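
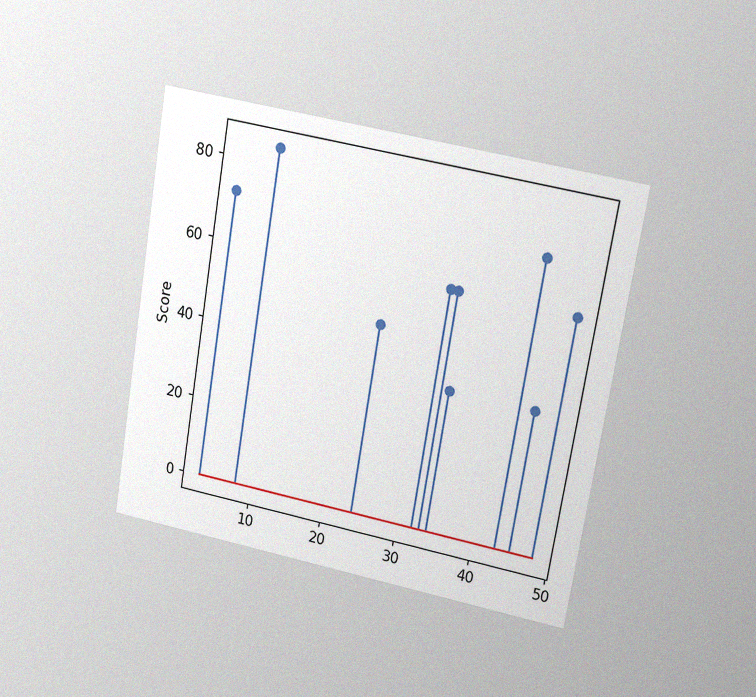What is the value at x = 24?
48

The chart is tilted about 9° clockwise and viewed at a slight angle, with some photo noise. The stem at x=24 reaches 48.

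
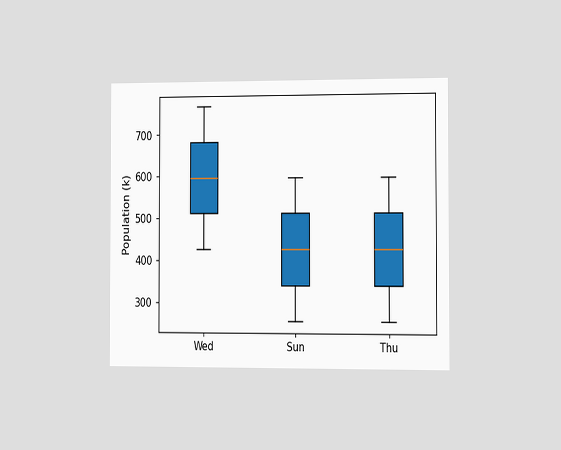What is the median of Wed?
The chart is viewed slightly from the right. The median line in the Wed box sits at 595k.

595k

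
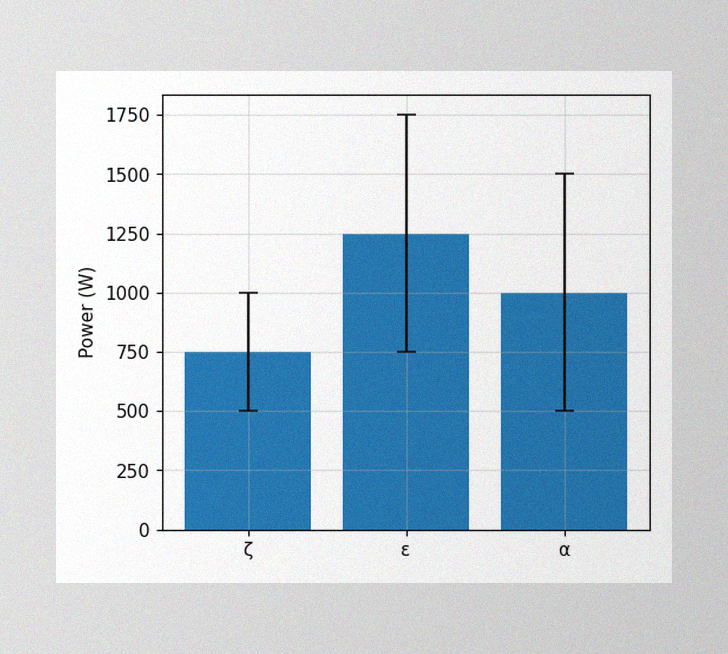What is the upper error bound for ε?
The image has some photo noise and uneven lighting. The ε bar's upper whisker reaches 1750W.

1750W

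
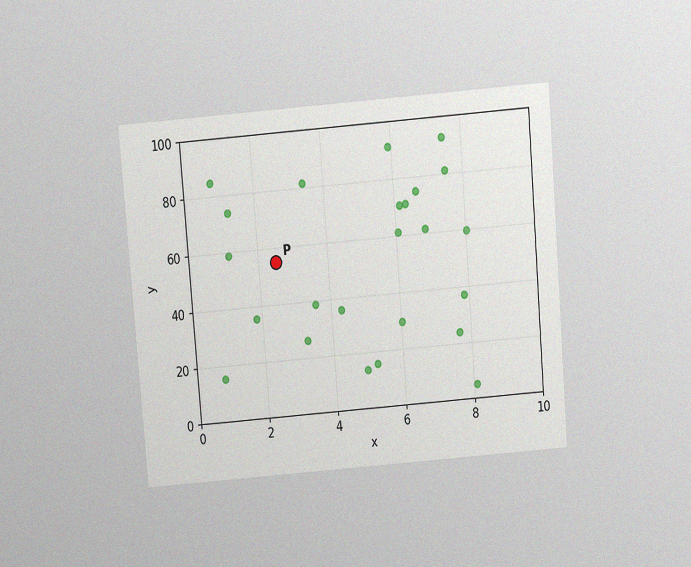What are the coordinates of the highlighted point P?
(2.5, 55)

The chart is tilted about 5° counter-clockwise and viewed slightly from above, with some photo noise. Following the gridlines from P to each axis, P sits at (2.5, 55).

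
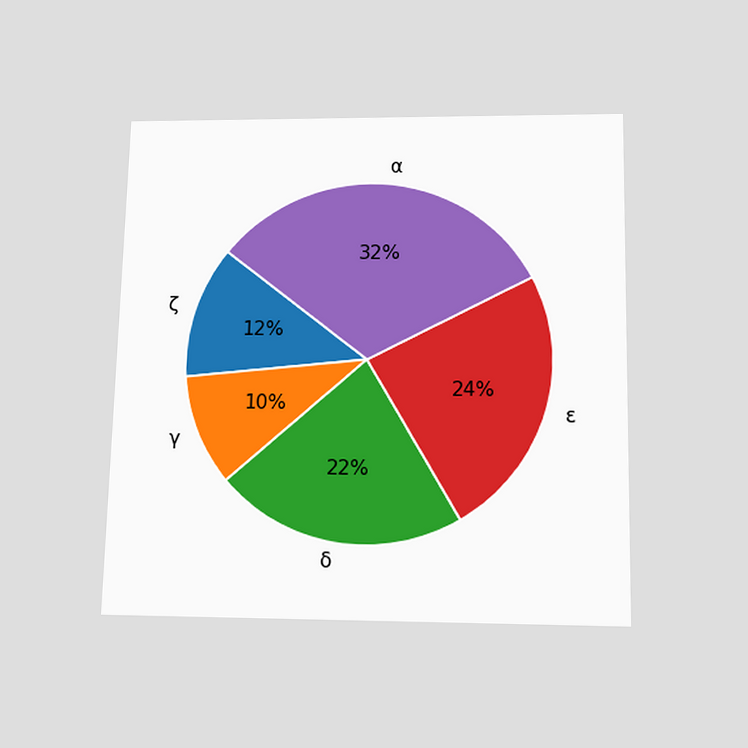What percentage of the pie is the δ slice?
22%

The chart is viewed slightly from below. The δ slice takes up 22% of the pie.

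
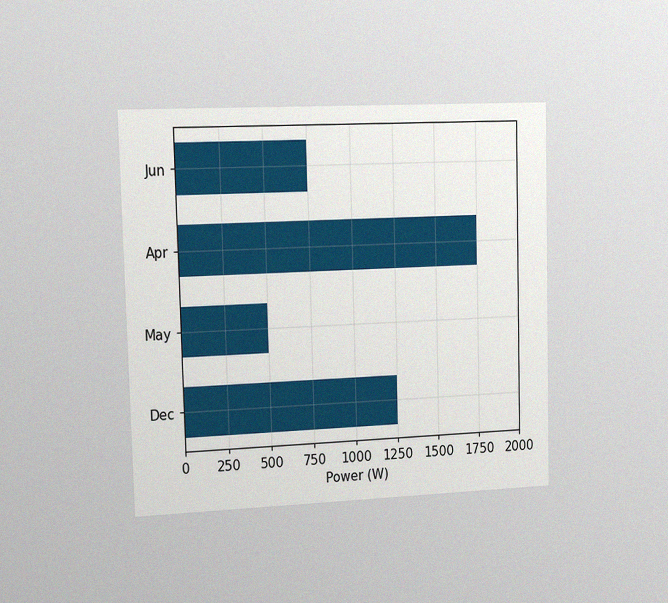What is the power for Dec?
The chart is viewed slightly from the left, with some photo noise. Reading along the chart's x-axis, the Dec bar reaches 1250W.

1250W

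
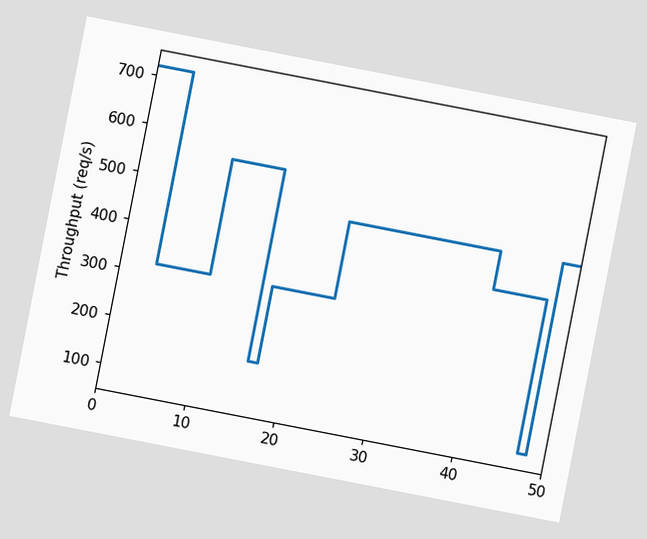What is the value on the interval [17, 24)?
320req/s

The chart is tilted about 11° clockwise. On [17, 24) the step sits at 320req/s.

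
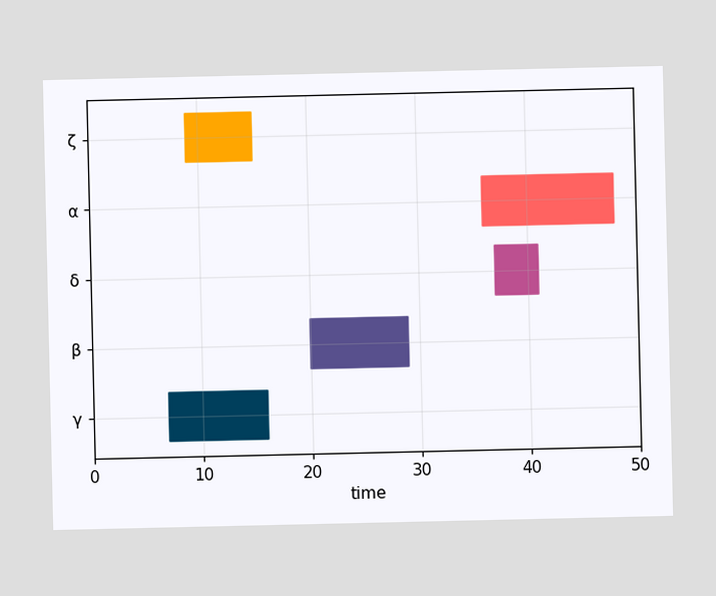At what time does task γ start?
The γ bar begins at t=7.

7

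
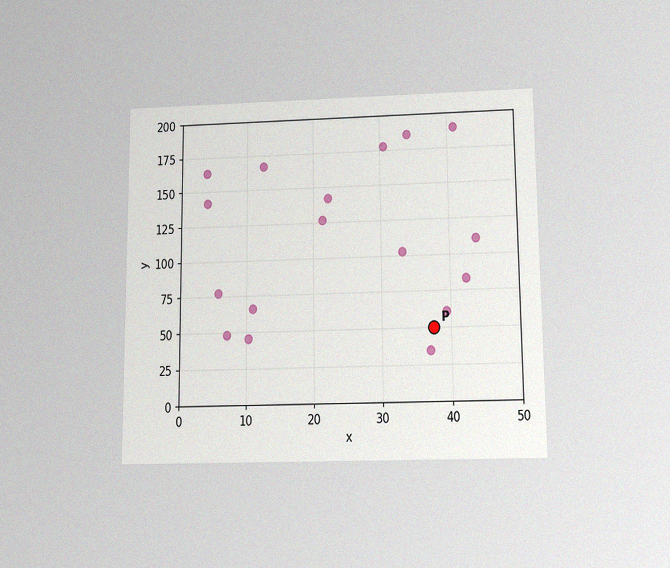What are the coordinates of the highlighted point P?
The chart is viewed slightly from below, with some photo noise. Following the gridlines from P to each axis, P sits at (37.5, 50).

(37.5, 50)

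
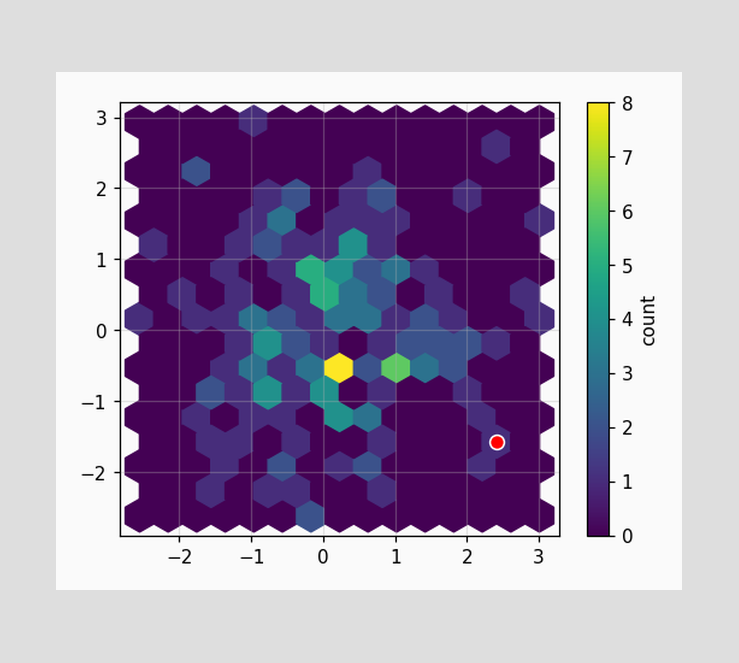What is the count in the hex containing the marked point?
1

The marked hex reads 1 on the colorbar.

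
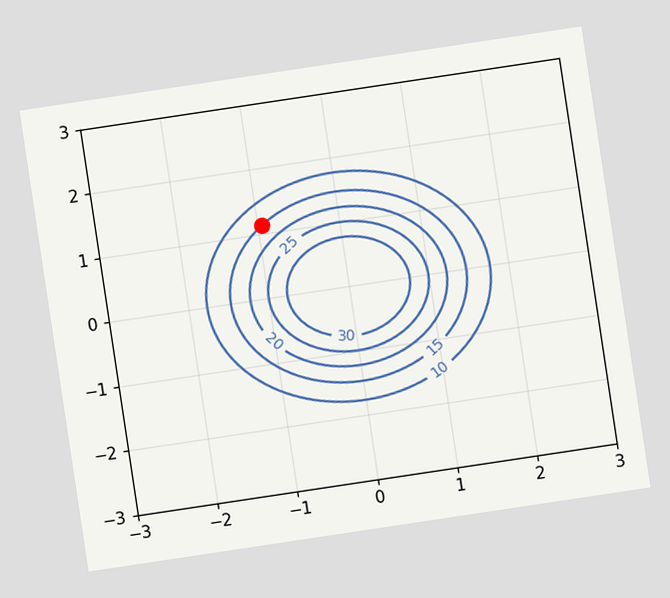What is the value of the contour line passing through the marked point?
15

The chart is tilted about 9° counter-clockwise. The marked point sits on the contour labelled 15.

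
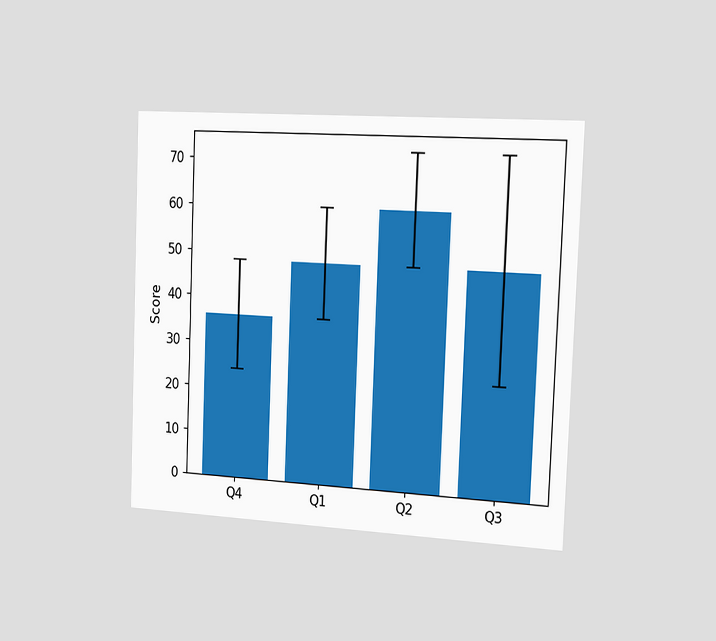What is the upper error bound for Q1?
The chart is tilted about 2° clockwise and viewed slightly from the right. The Q1 bar's upper whisker reaches 60.

60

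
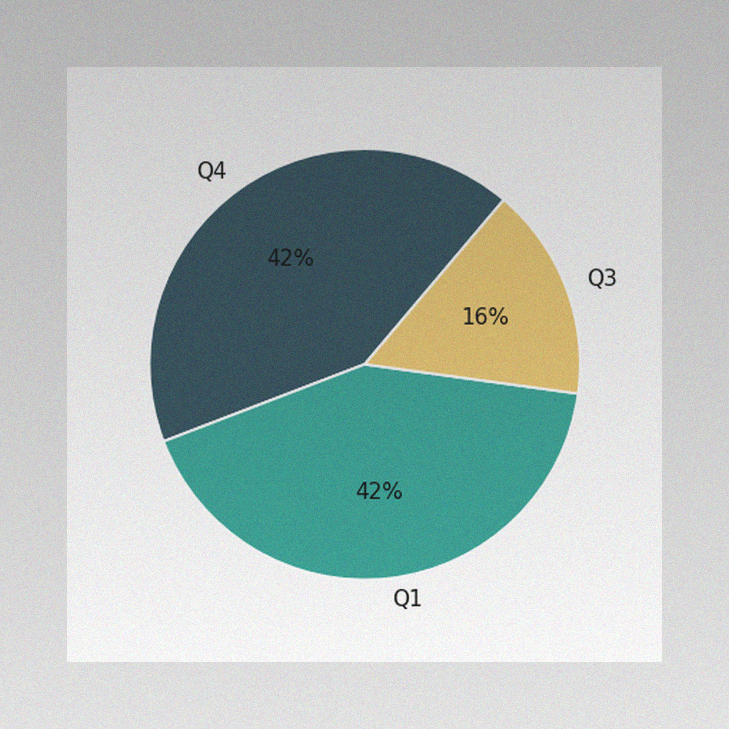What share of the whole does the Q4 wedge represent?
The image has some photo noise and uneven lighting. The Q4 slice takes up 42% of the pie.

42%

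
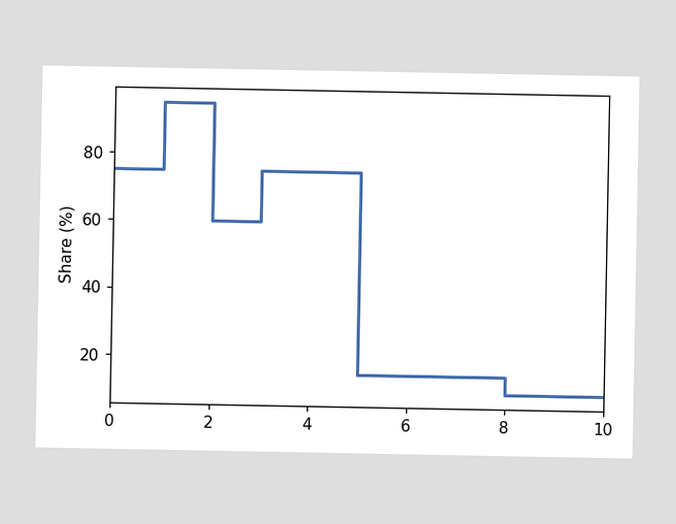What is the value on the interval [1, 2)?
95%

On [1, 2) the step sits at 95%.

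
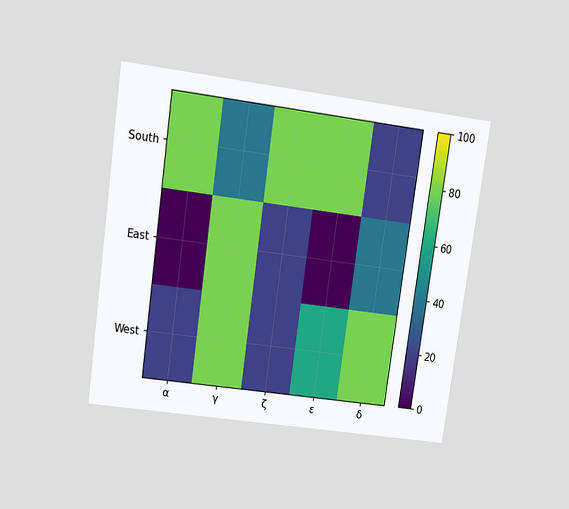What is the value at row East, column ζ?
The chart is tilted about 8° clockwise and viewed at a slight angle. Matching cell (East, ζ) against the colorbar gives 20.

20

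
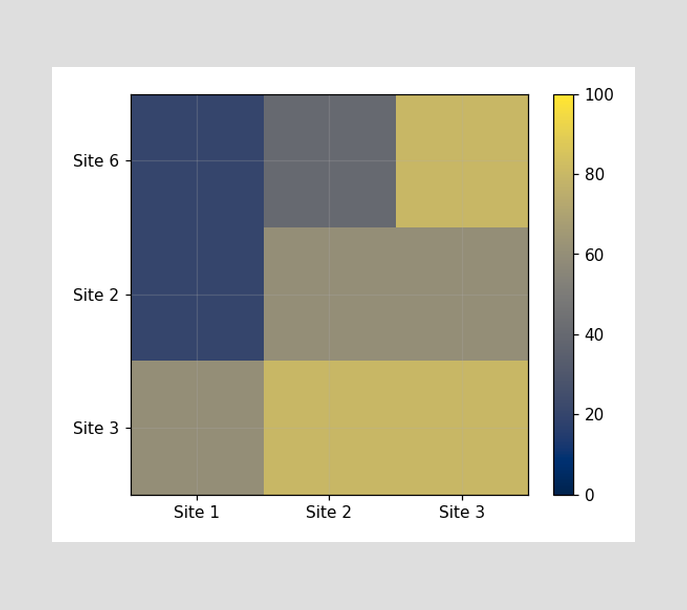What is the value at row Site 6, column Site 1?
20

Matching cell (Site 6, Site 1) against the colorbar gives 20.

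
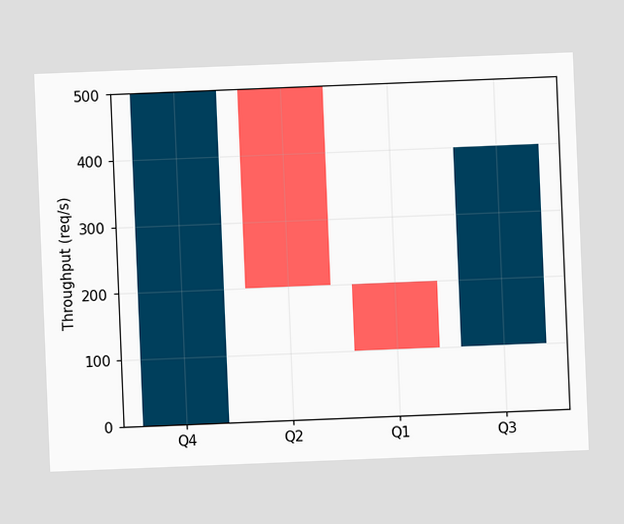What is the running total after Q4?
The chart is tilted about 2° counter-clockwise. After Q4 the running total reaches 500req/s.

500req/s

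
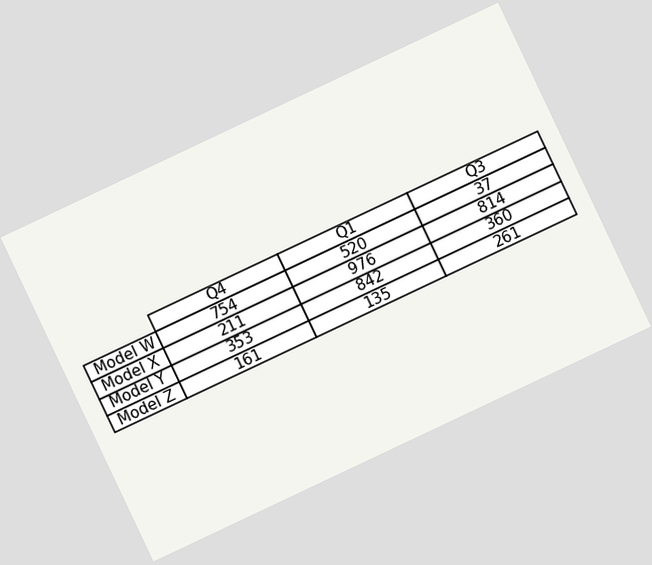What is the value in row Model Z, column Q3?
261

The chart is tilted about 25° counter-clockwise. The (Model Z, Q3) cell reads 261.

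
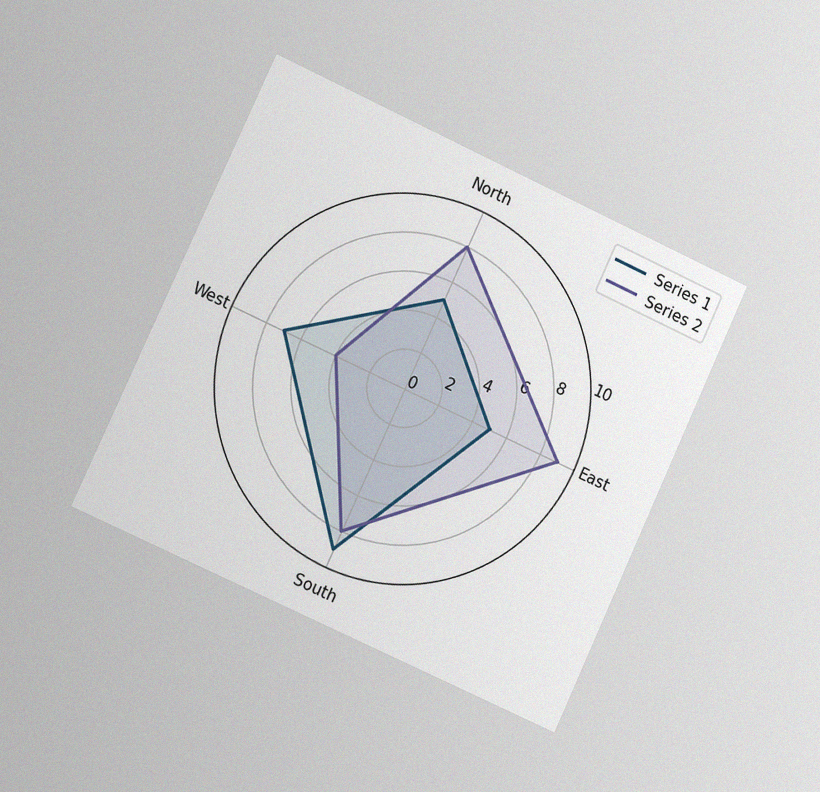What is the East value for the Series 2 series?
9

The chart is tilted about 25° clockwise and viewed slightly from the left, with some photo noise. On the East axis, Series 2 reaches 9.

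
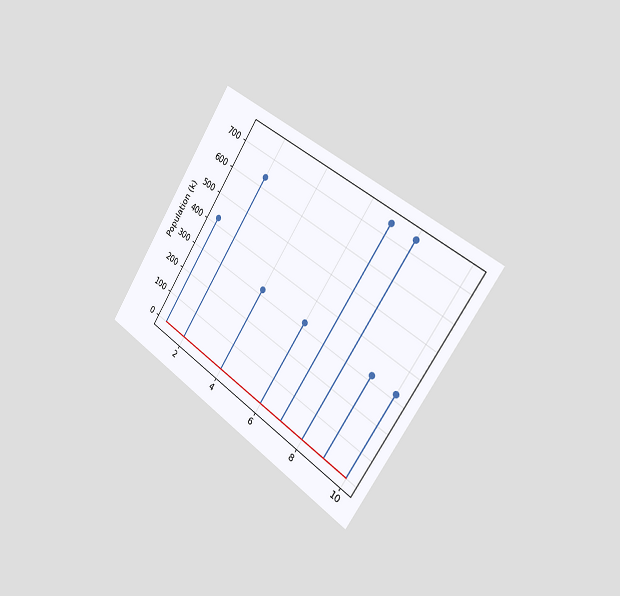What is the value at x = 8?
742k

The chart is tilted about 33° clockwise and viewed slightly from the right. The stem at x=8 reaches 742k.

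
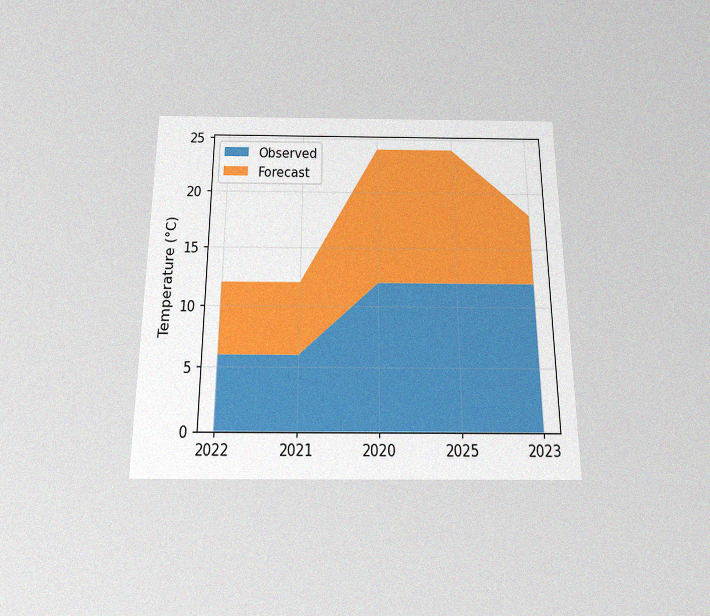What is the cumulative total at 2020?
The chart is viewed slightly from below, with some photo noise. The stacked total at 2020 reaches 24°C.

24°C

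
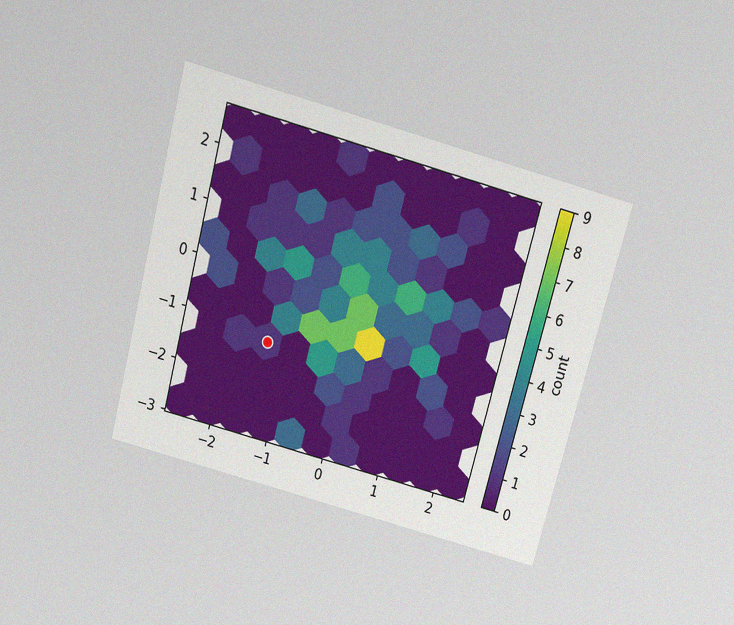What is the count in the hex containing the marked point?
The chart is tilted about 15° clockwise and viewed slightly from above, with some photo noise. The marked hex reads 1 on the colorbar.

1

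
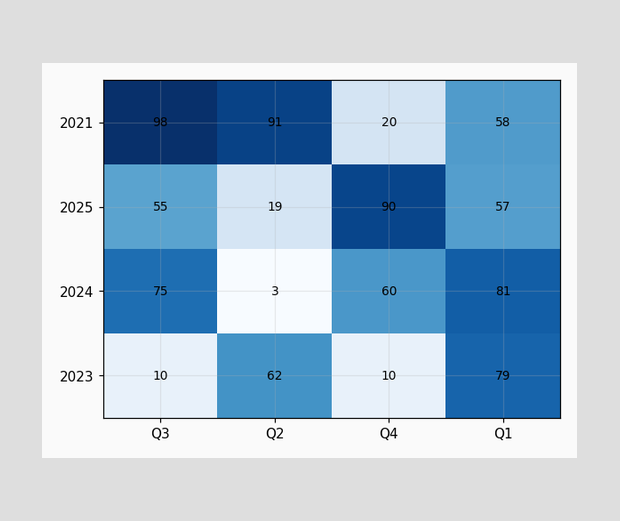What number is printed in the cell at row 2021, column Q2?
The (2021, Q2) cell reads 91.

91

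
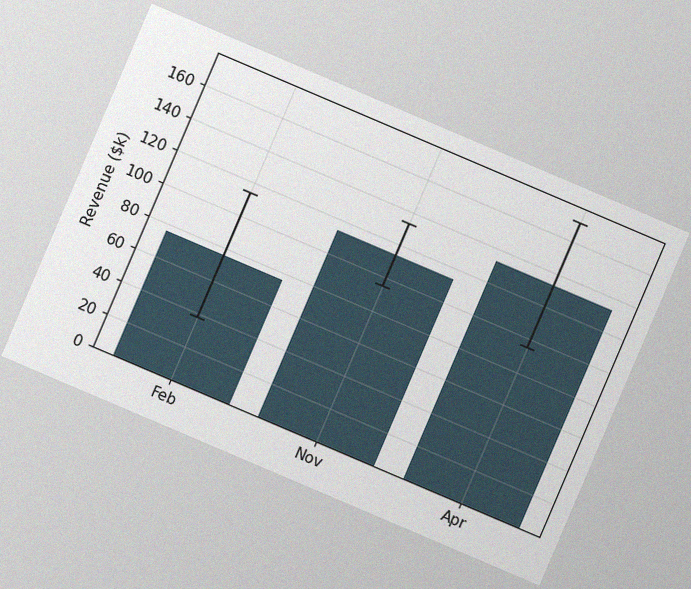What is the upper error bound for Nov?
$133k

The chart is tilted about 23° clockwise, with some photo noise. The Nov bar's upper whisker reaches $133k.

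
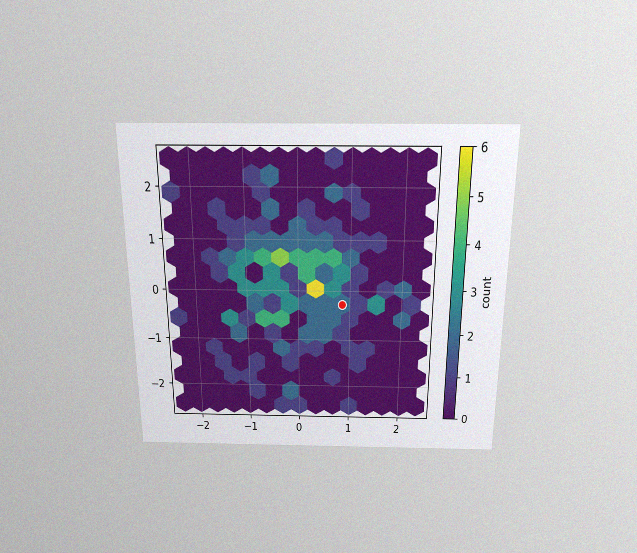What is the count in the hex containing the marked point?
The chart is viewed slightly from above, with some photo noise. The marked hex reads 2 on the colorbar.

2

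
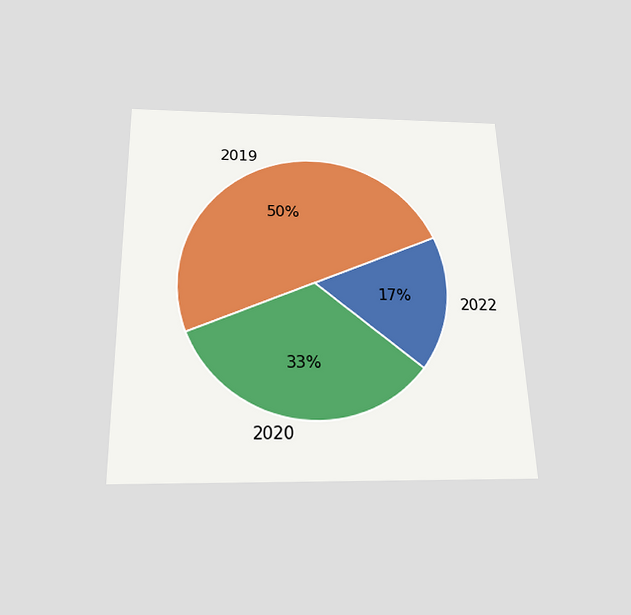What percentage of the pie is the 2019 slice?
The chart is viewed slightly from below. The 2019 slice takes up 50% of the pie.

50%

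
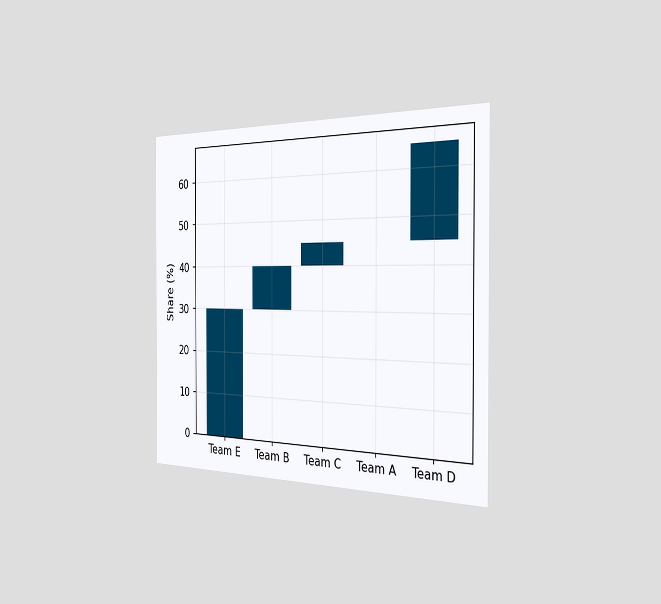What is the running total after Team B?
The chart is viewed slightly from the right. After Team B the running total reaches 40%.

40%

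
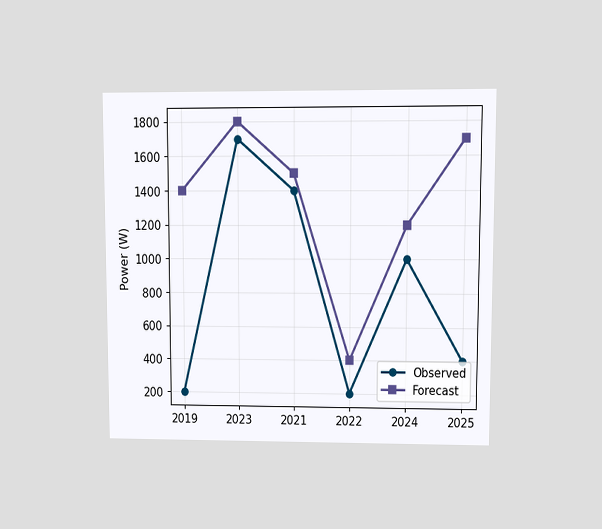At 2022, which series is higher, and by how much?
The chart is viewed at a slight angle. At 2022, Forecast sits above the other line by 200W.

Forecast, by 200W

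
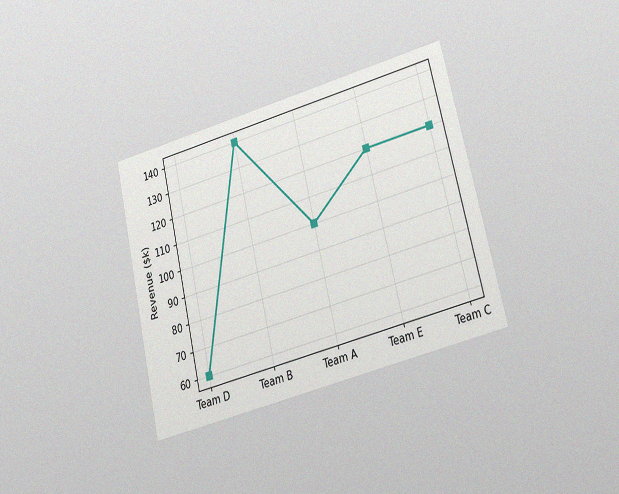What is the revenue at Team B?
$140k

The chart is tilted about 13° counter-clockwise and viewed at a slight angle, with some photo noise. At Team B, the line is at $140k.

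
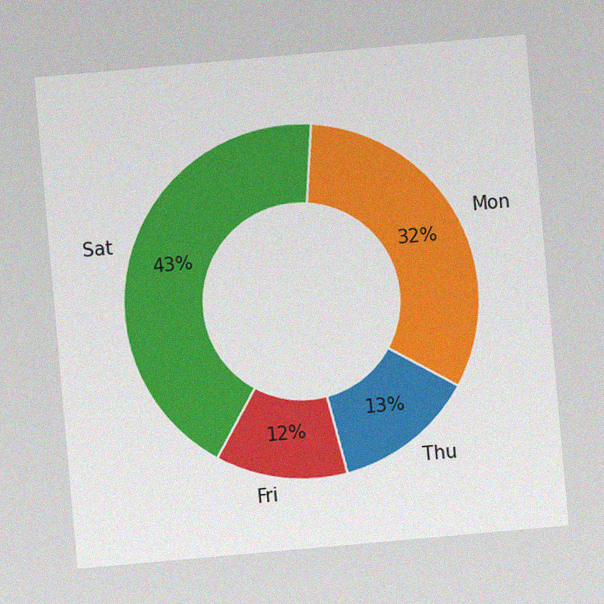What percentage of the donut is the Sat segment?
43%

The chart is tilted about 5° counter-clockwise, with some photo noise. The Sat segment takes up 43% of the ring.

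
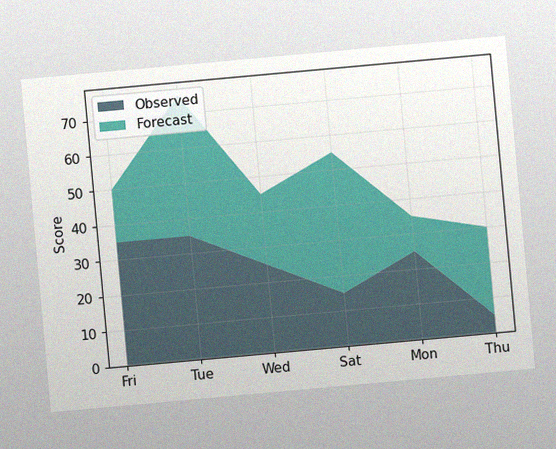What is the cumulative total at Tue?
The chart is tilted about 5° counter-clockwise, with some photo noise. The stacked total at Tue reaches 75.

75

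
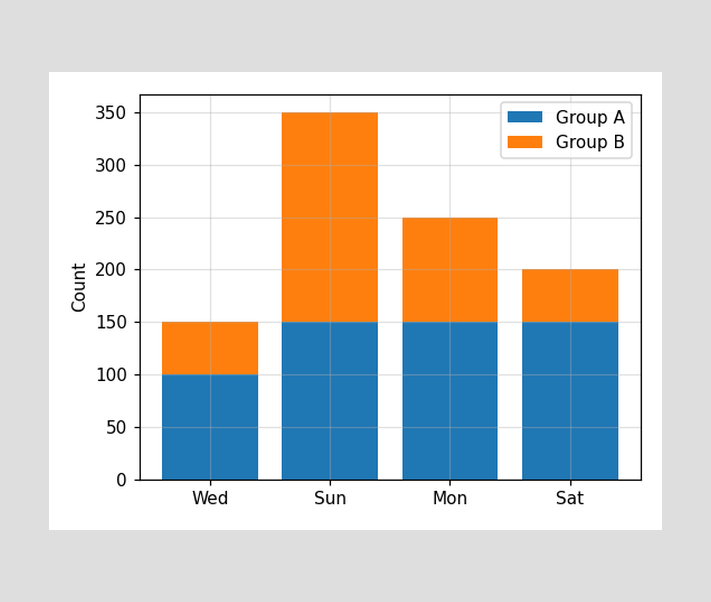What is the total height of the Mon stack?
The Mon stack's top reaches 250 on the y-axis.

250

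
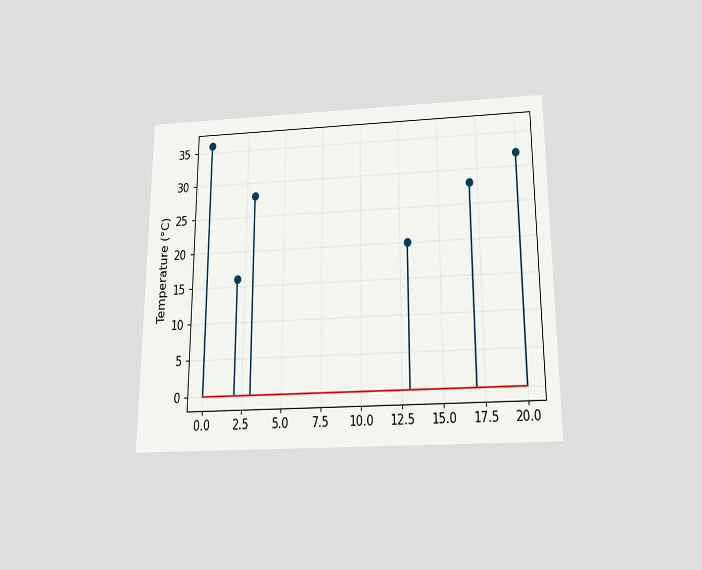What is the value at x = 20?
32°C

The chart is viewed slightly from below. The stem at x=20 reaches 32°C.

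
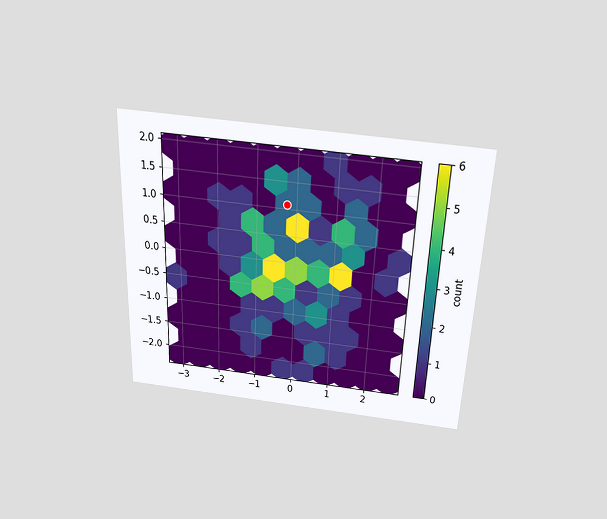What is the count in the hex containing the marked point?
The chart is tilted about 2° clockwise and viewed slightly from above. The marked hex reads 2 on the colorbar.

2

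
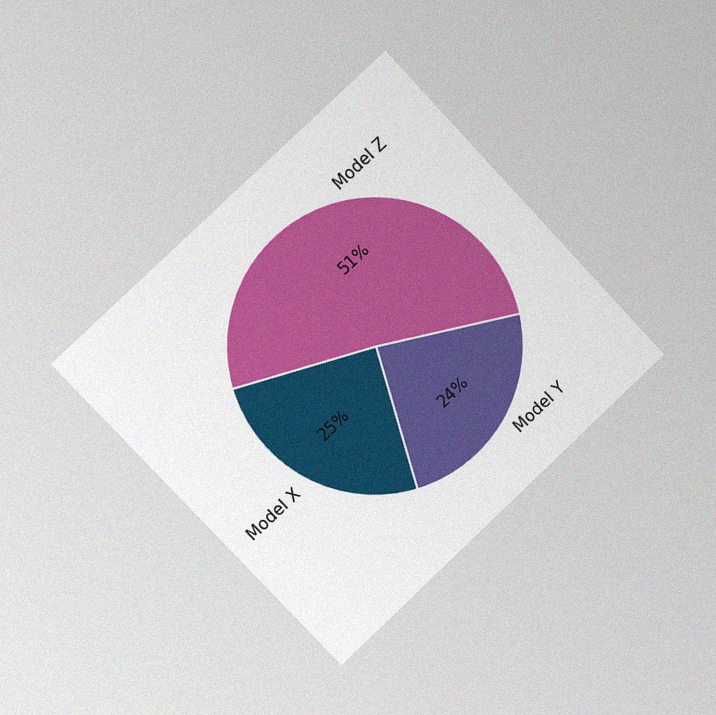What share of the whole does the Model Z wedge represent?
51%

The chart is tilted about 43° counter-clockwise and viewed slightly from the left, with some photo noise. The Model Z slice takes up 51% of the pie.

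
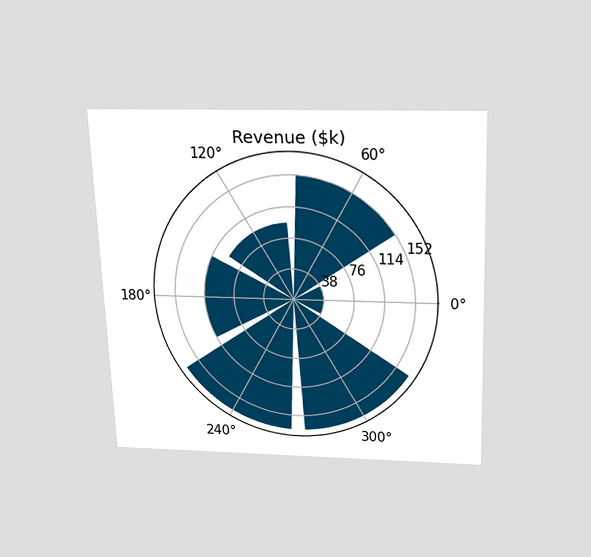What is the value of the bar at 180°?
$114k

The chart is tilted about 2° counter-clockwise and viewed slightly from above. The bar at 180° reaches $114k on the radial axis.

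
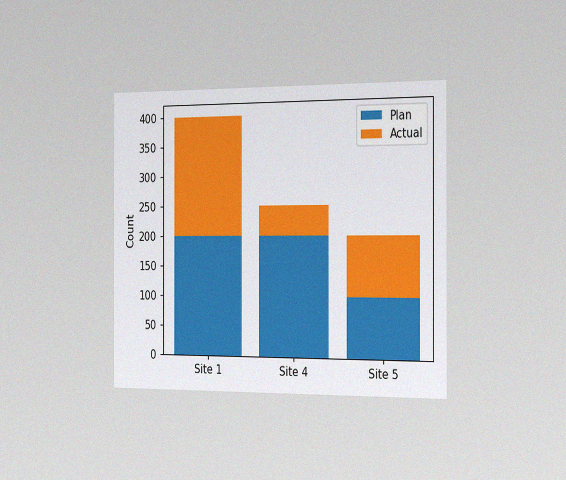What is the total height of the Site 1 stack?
The chart is viewed slightly from the right, with some photo noise. The Site 1 stack's top reaches 400 on the y-axis.

400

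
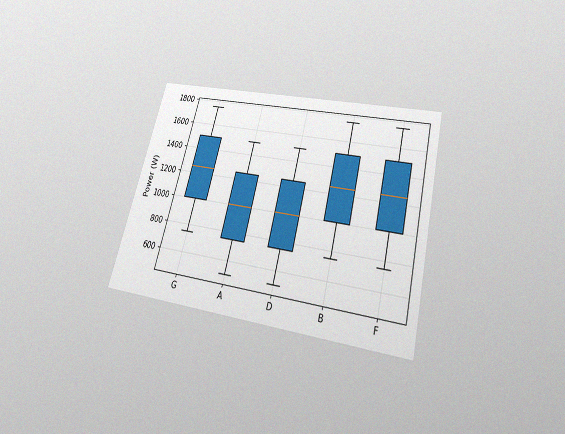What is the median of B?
1250W

The chart is tilted about 15° clockwise and viewed slightly from below, with some photo noise. The median line in the B box sits at 1250W.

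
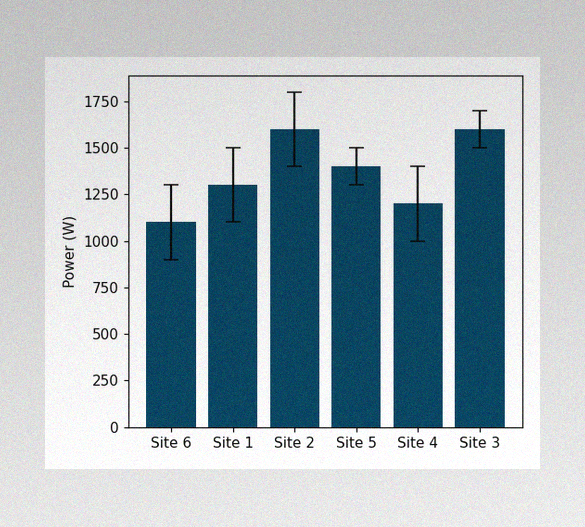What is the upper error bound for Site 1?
The image has some photo noise and uneven lighting. The Site 1 bar's upper whisker reaches 1500W.

1500W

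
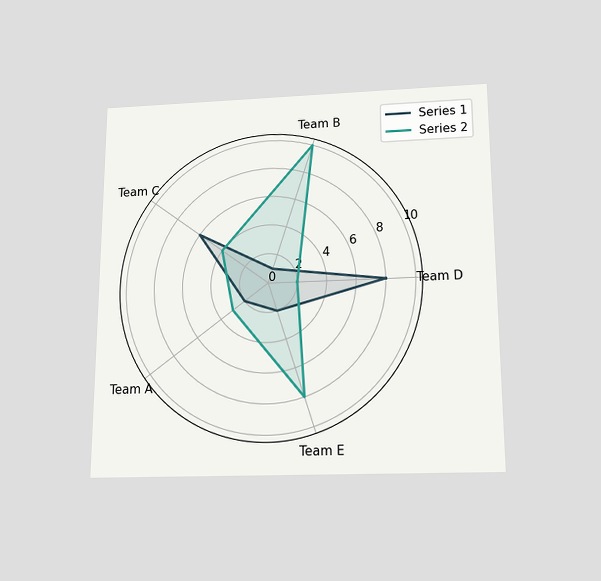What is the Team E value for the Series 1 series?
2

The chart is viewed slightly from below. On the Team E axis, Series 1 reaches 2.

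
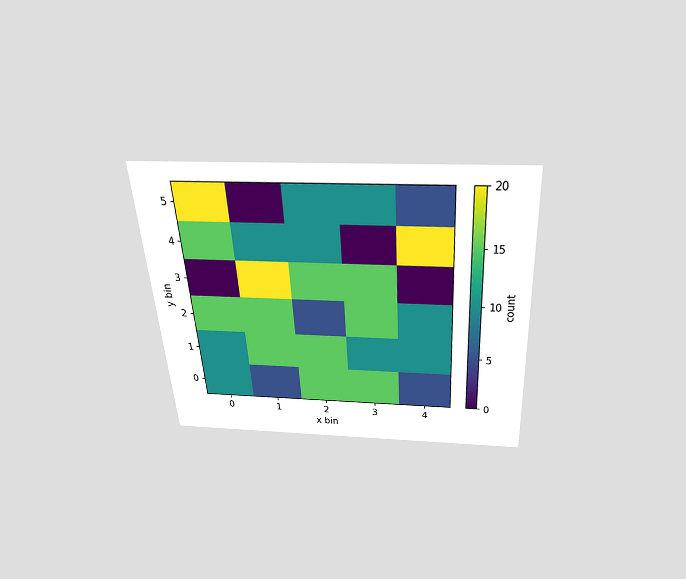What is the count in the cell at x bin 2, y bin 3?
The chart is tilted about 4° counter-clockwise and viewed slightly from above. Matching the cell (2, 3) against the colorbar gives 15.

15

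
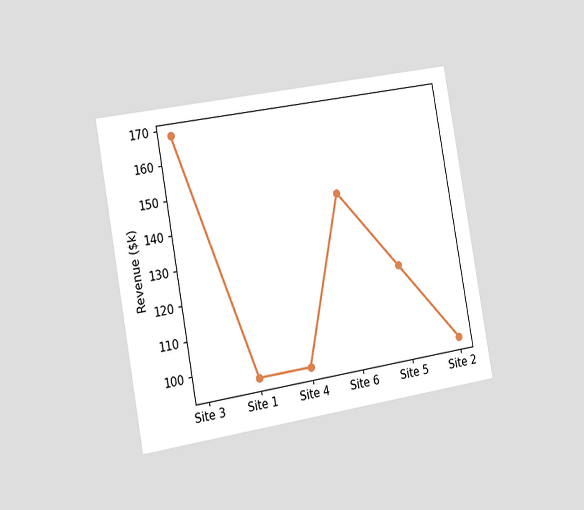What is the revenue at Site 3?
The chart is tilted about 10° counter-clockwise and viewed slightly from the left. At Site 3, the line is at $168k.

$168k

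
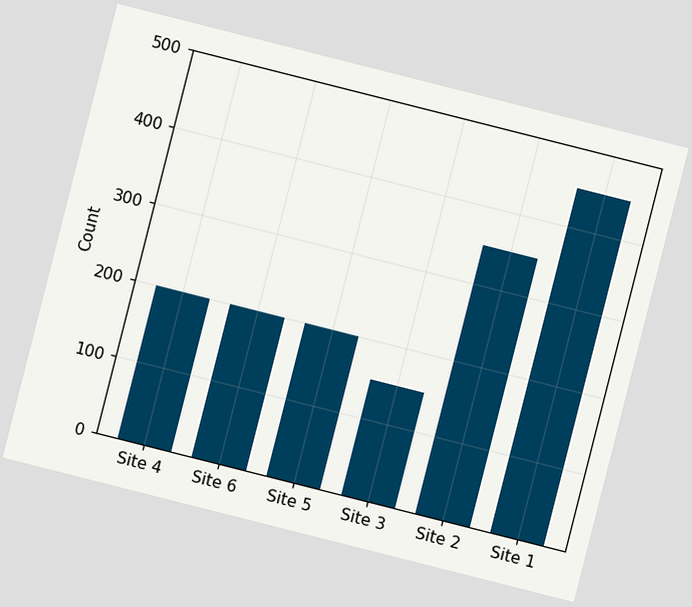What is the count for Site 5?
200

The chart is tilted about 14° clockwise. Reading along the chart's y-axis, the Site 5 bar reaches 200.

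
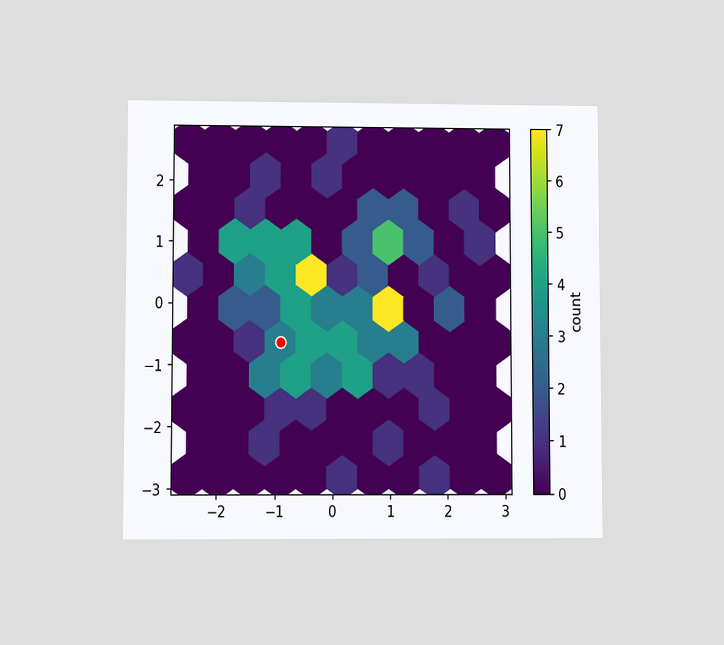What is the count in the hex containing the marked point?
The chart is viewed at a slight angle. The marked hex reads 3 on the colorbar.

3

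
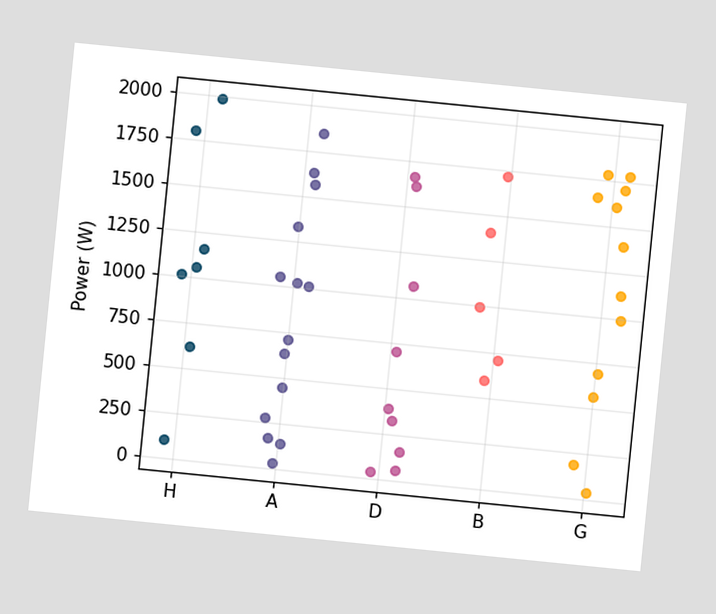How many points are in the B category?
The chart is tilted about 6° clockwise. Counting the markers in the B column gives 5.

5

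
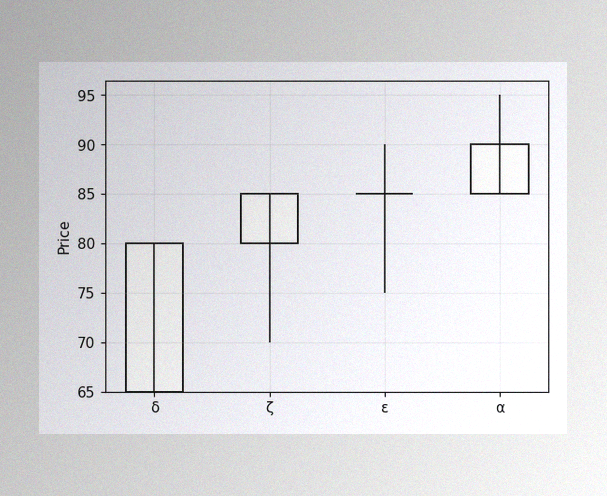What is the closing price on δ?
80

The image has some photo noise and uneven lighting. The δ candle closes at 80.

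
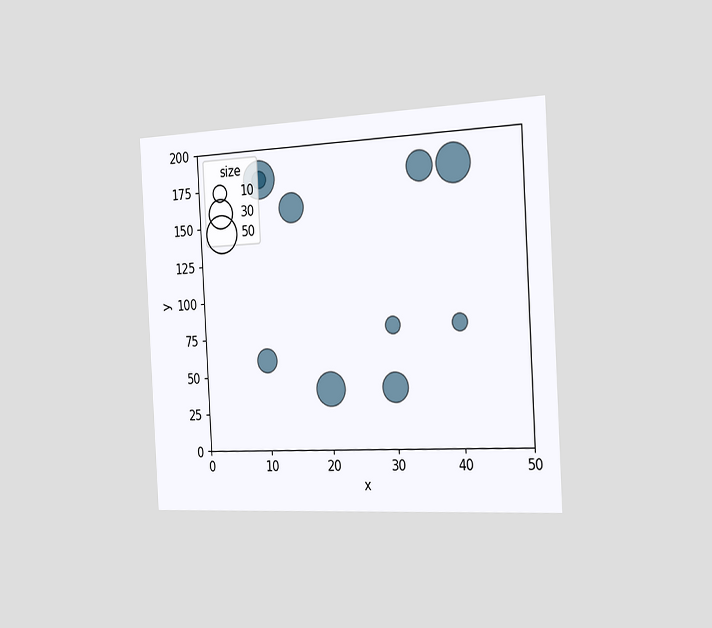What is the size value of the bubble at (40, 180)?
The chart is tilted about 3° counter-clockwise and viewed slightly from the right. Matching the bubble at (40, 180) against the size legend gives 50.

50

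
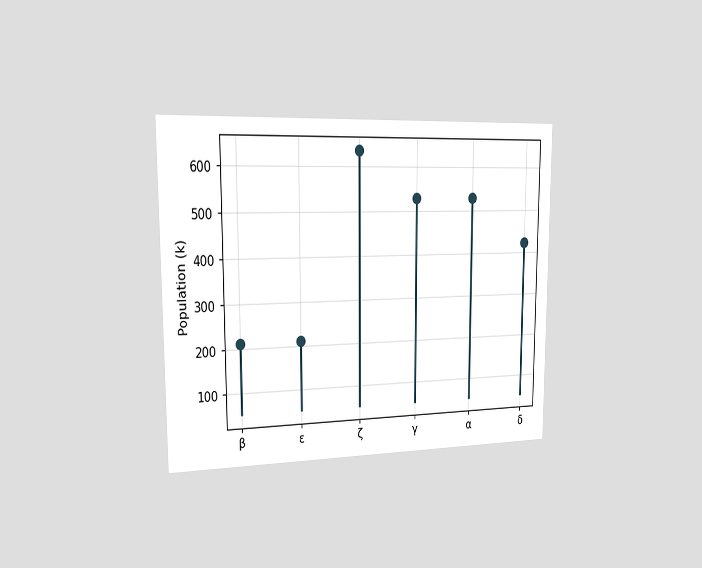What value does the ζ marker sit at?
636k

The chart is viewed slightly from the left. The ζ marker sits at 636k.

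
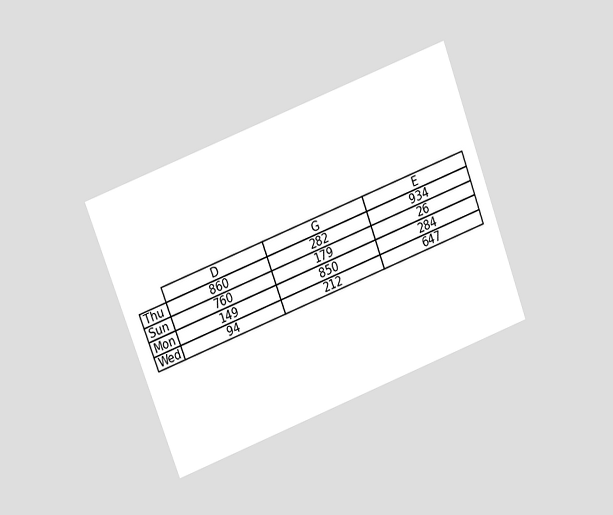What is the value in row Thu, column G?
The chart is tilted about 21° counter-clockwise and viewed at a slight angle. The (Thu, G) cell reads 282.

282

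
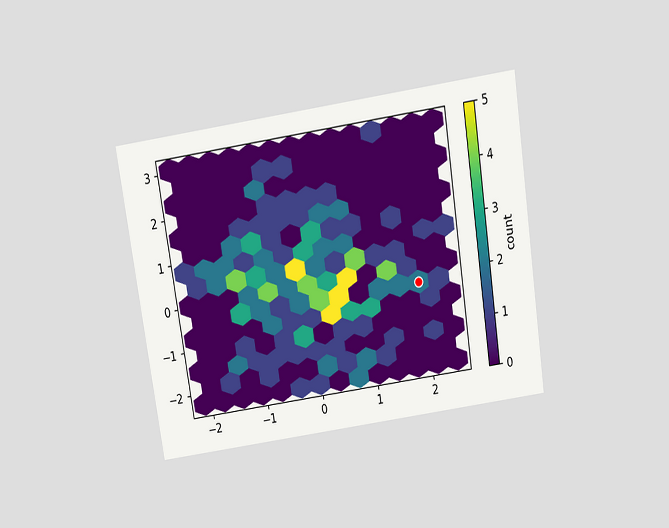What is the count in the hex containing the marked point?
The chart is tilted about 9° counter-clockwise and viewed slightly from above. The marked hex reads 2 on the colorbar.

2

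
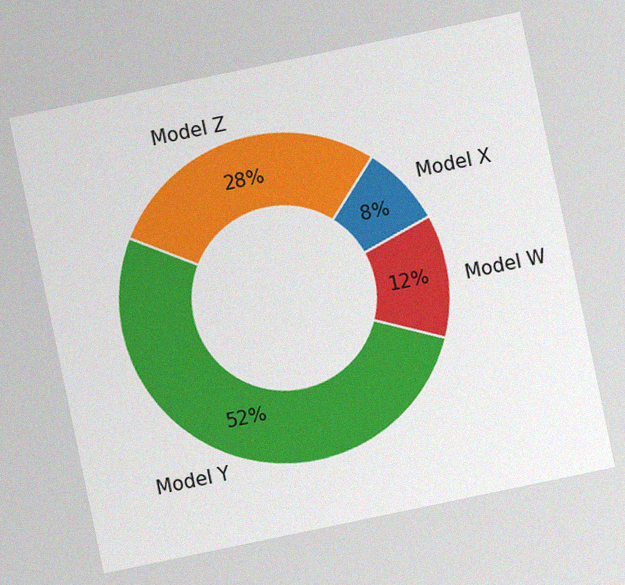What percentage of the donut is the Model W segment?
The chart is tilted about 12° counter-clockwise, with some photo noise. The Model W segment takes up 12% of the ring.

12%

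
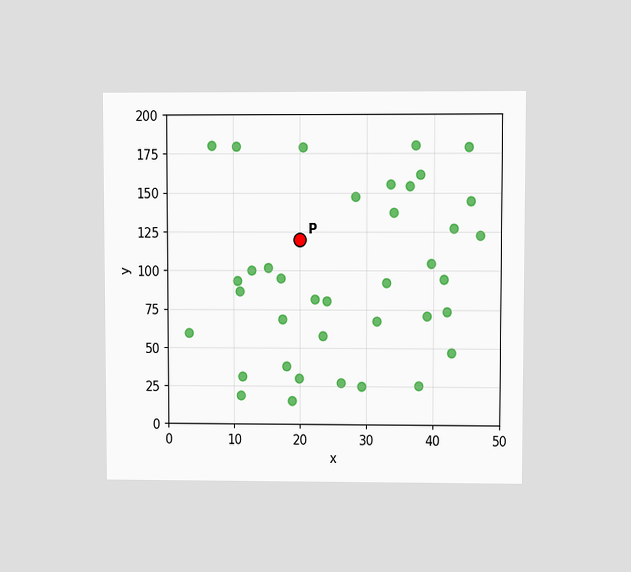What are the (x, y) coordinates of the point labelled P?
(20, 120)

The chart is viewed at a slight angle. Following the gridlines from P to each axis, P sits at (20, 120).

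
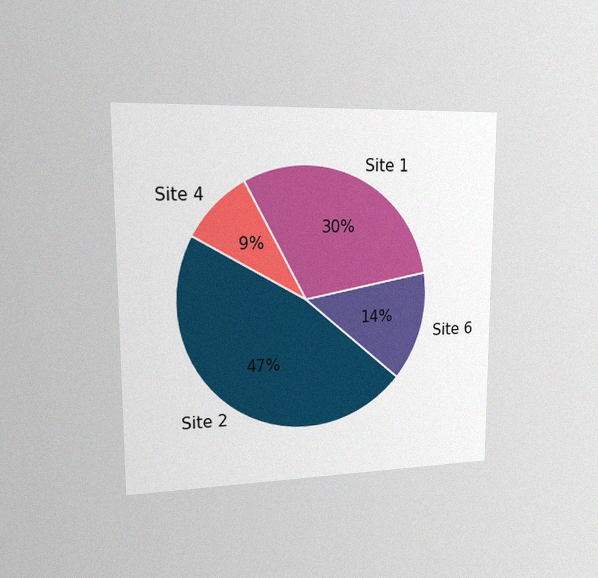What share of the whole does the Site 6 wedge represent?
14%

The chart is viewed slightly from the left, with some photo noise. The Site 6 slice takes up 14% of the pie.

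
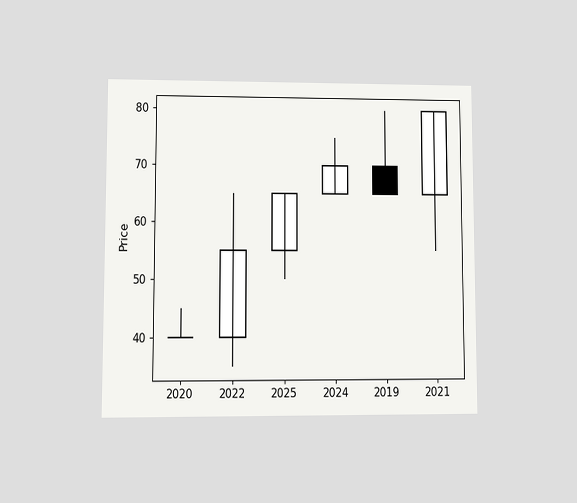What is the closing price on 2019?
65

The chart is viewed at a slight angle. The 2019 candle closes at 65.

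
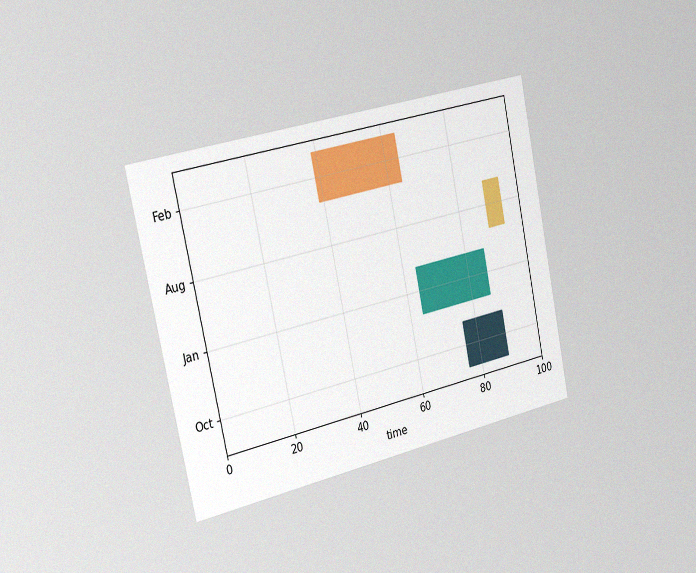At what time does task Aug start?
89

The chart is tilted about 12° counter-clockwise and viewed slightly from the left, with some photo noise. The Aug bar begins at t=89.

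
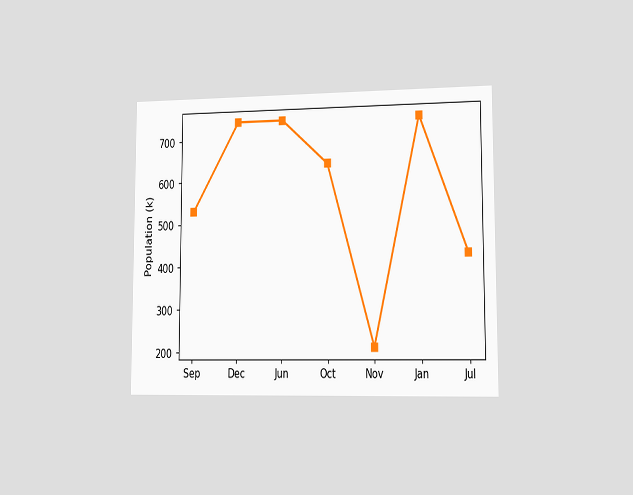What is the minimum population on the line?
212k

The chart is viewed slightly from the right. The lowest point is at Nov, and reading across to the y-axis gives 212k.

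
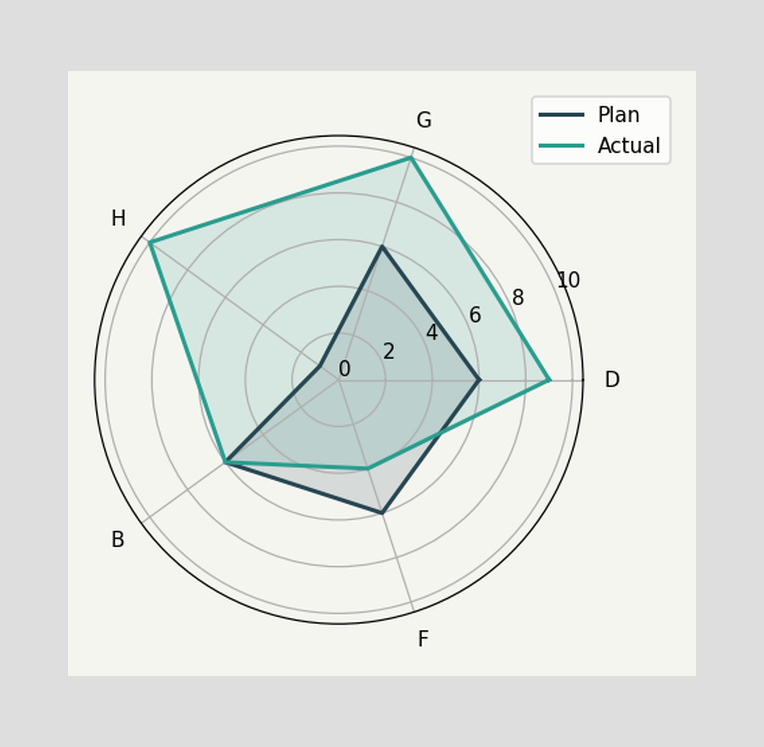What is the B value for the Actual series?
On the B axis, Actual reaches 6.

6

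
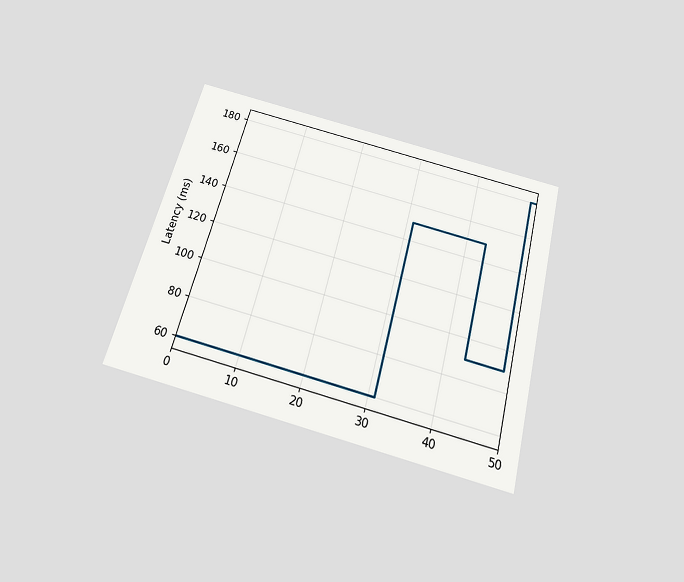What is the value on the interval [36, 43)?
The chart is tilted about 15° clockwise and viewed slightly from below. On [36, 43) the step sits at 150ms.

150ms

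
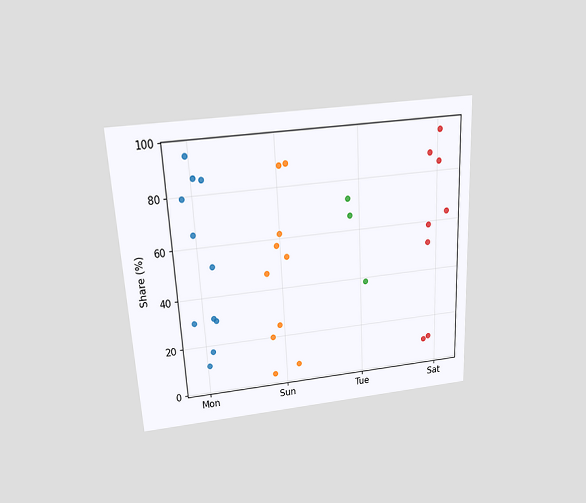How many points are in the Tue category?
3

The chart is tilted about 3° counter-clockwise and viewed slightly from above. Counting the markers in the Tue column gives 3.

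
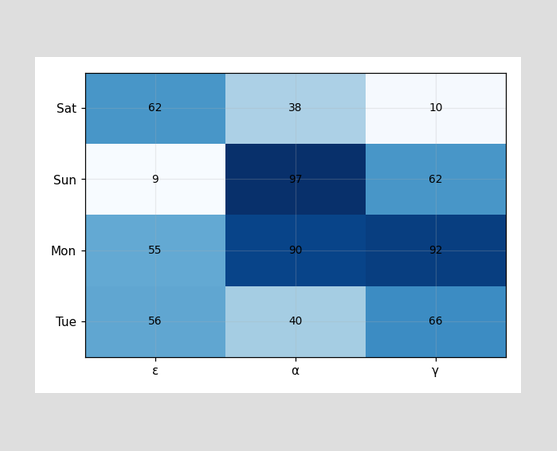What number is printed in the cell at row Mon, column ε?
The (Mon, ε) cell reads 55.

55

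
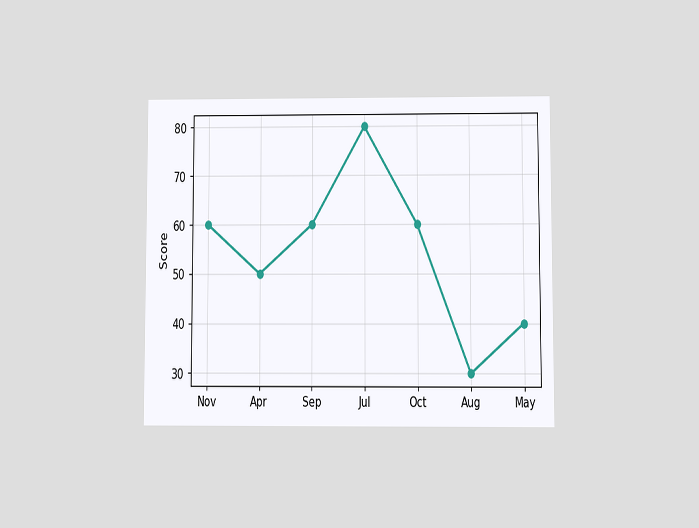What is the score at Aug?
30

The chart is viewed at a slight angle. At Aug, the line is at 30.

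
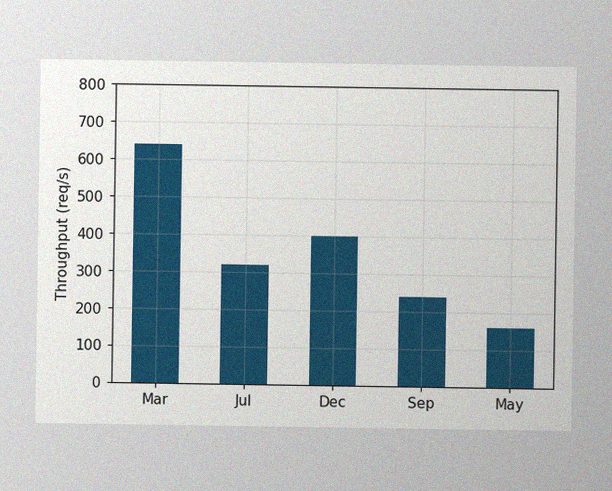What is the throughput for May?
160req/s

The image has some photo noise and uneven lighting. Reading along the chart's y-axis, the May bar reaches 160req/s.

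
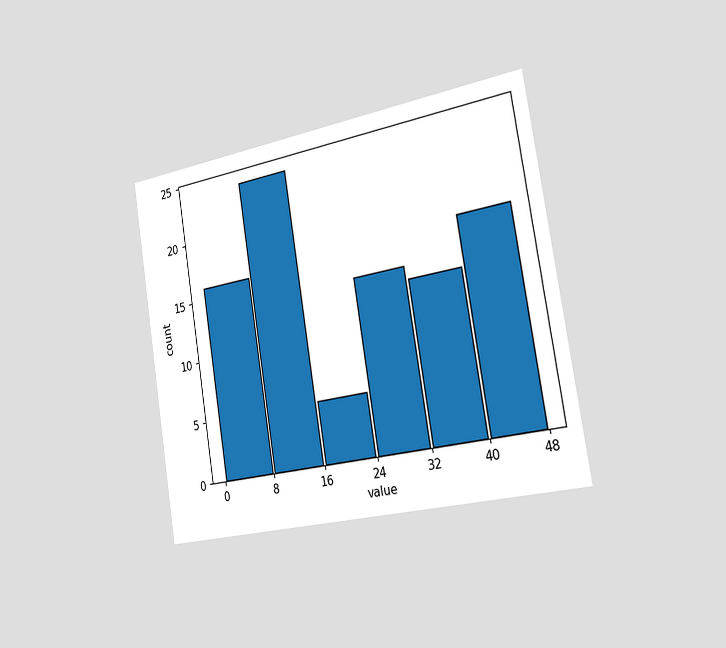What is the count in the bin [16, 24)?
5

The chart is tilted about 9° counter-clockwise and viewed slightly from the right. The [16, 24) bin has height 5.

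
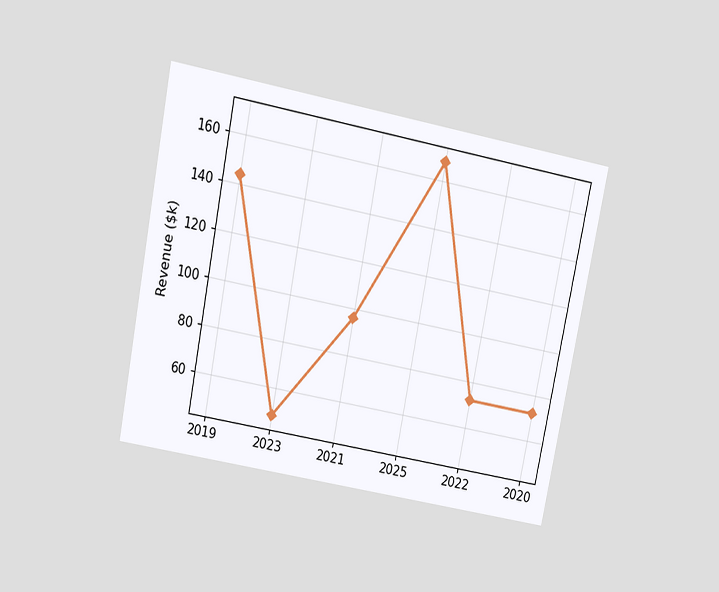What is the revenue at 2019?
The chart is tilted about 11° clockwise and viewed slightly from above. At 2019, the line is at $144k.

$144k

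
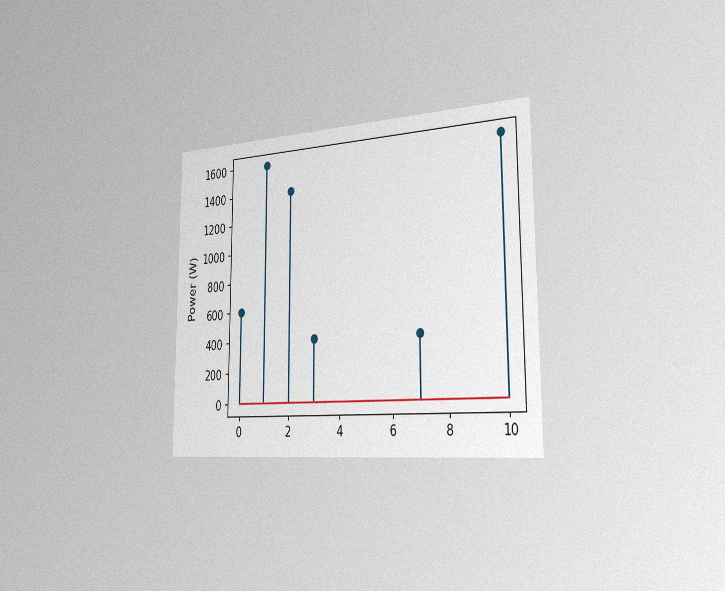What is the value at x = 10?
1600W

The chart is viewed slightly from the right, with some photo noise. The stem at x=10 reaches 1600W.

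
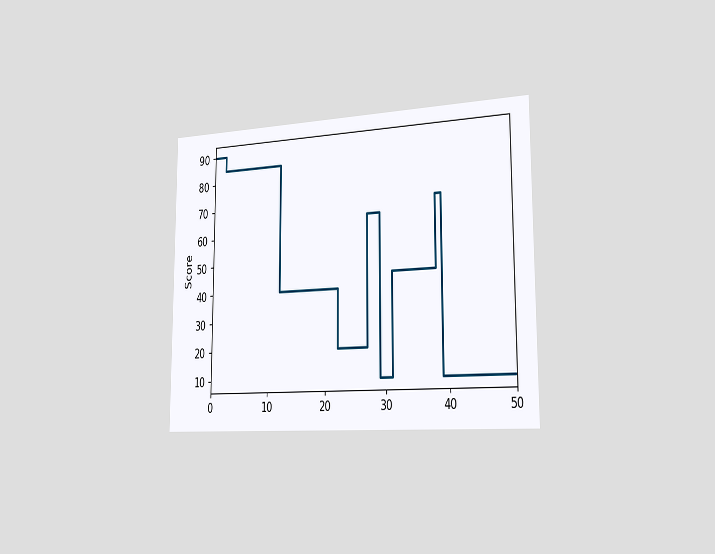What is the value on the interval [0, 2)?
90

The chart is viewed slightly from the right. On [0, 2) the step sits at 90.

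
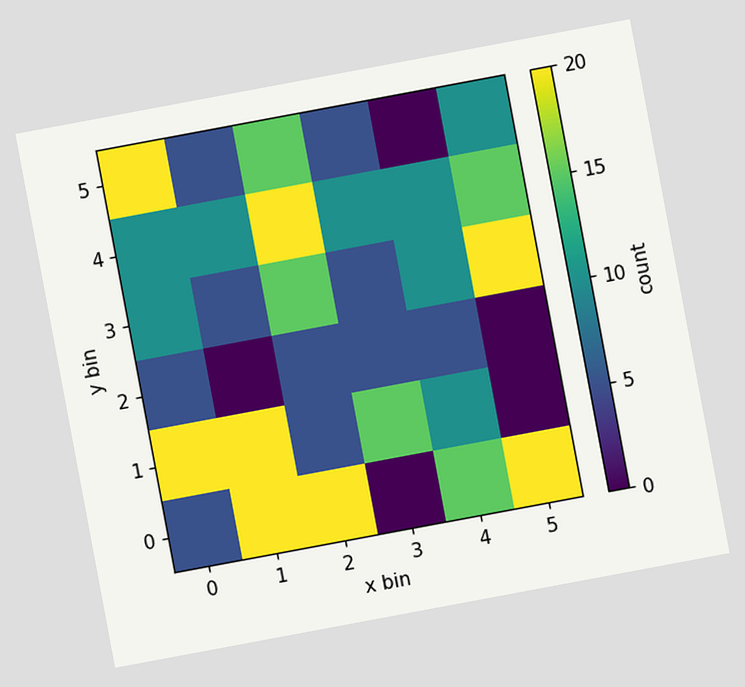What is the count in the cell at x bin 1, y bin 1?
The chart is tilted about 11° counter-clockwise. Matching the cell (1, 1) against the colorbar gives 20.

20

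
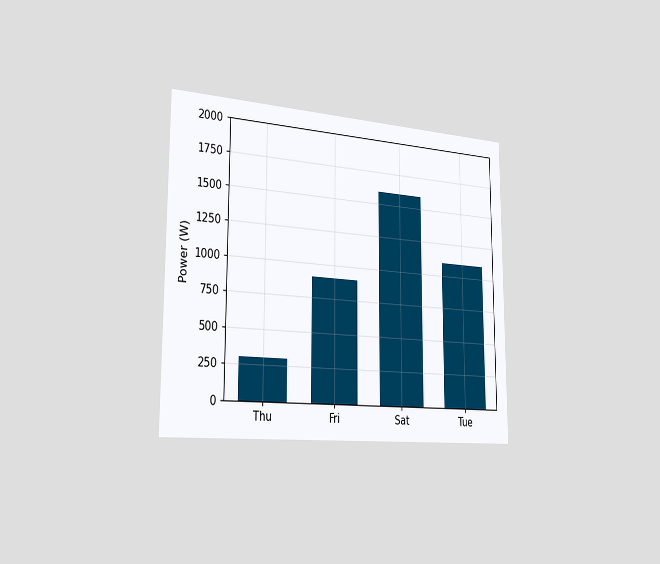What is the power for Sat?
The chart is viewed slightly from the left. Reading along the chart's y-axis, the Sat bar reaches 1600W.

1600W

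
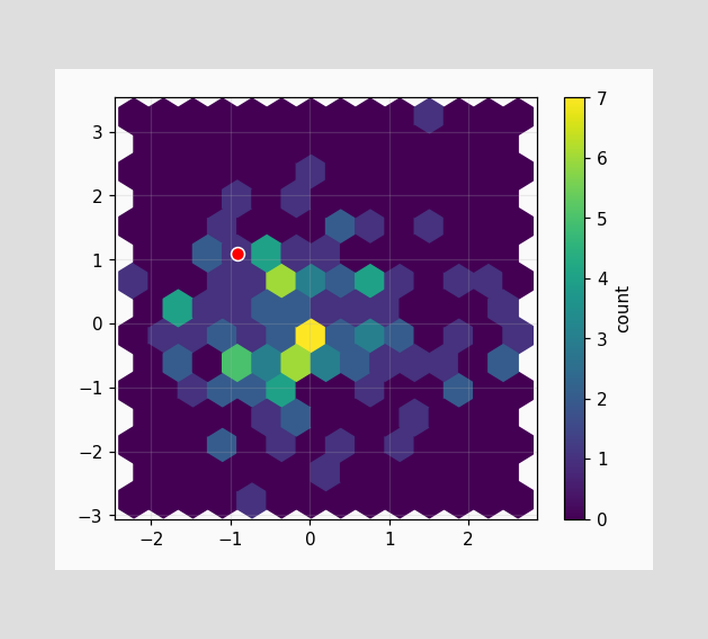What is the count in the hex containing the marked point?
1

The marked hex reads 1 on the colorbar.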